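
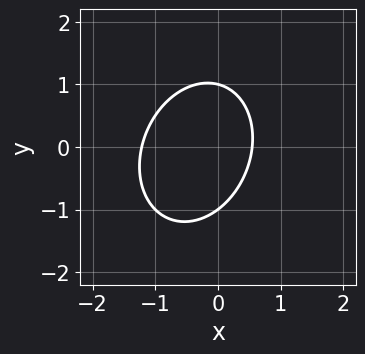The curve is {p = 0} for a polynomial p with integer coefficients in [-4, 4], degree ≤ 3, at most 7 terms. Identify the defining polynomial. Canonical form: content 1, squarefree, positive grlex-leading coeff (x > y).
3*x^2 - x*y + 2*y^2 + 2*x - 2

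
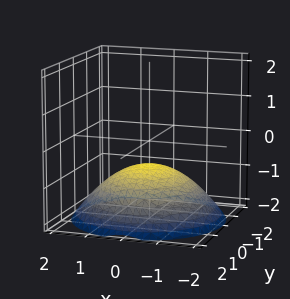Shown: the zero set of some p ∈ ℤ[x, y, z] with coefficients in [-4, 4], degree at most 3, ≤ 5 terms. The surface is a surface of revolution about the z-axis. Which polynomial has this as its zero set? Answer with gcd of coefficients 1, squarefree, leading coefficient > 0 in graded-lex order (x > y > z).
1. deg p = 2. The shape is more complex than any degree-1 surface.
2. Symmetries: every cross-section ⟂ z is a circle, so x, y appear only via x² + y².
3. Observable constraints: a circular section at z = -1 has radius exactly 1; it misses every integer gridline on the y-axis.
4. The integer polynomial consistent with all of this is the stated p.

x^2 + y^2 + 3*z + 2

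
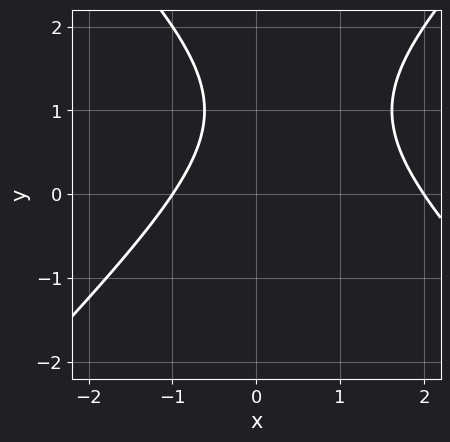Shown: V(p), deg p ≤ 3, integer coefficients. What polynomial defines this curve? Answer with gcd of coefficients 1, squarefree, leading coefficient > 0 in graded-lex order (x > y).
x^2 - y^2 - x + 2*y - 2

The degree is 2 — no degree-1 curve has this shape.
From the visible intercepts: among the integer gridlines, it crosses the x-axis at x ∈ {-1, 2}; it misses every integer gridline on the y-axis.
Matching integer coefficients to the picture gives p.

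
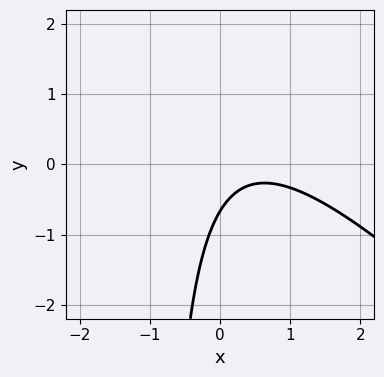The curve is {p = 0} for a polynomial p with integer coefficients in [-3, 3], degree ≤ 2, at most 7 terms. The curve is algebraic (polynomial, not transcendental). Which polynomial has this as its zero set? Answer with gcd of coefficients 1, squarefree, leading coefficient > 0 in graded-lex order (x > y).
First, degree: a generic line meets the curve in up to 2 points, so deg p = 2.
Next, from the visible intercepts: it misses every integer gridline on the x-axis.
Finally, assembling these constraints gives the stated polynomial.

3*x^2 + 3*x*y - 3*x + 3*y + 2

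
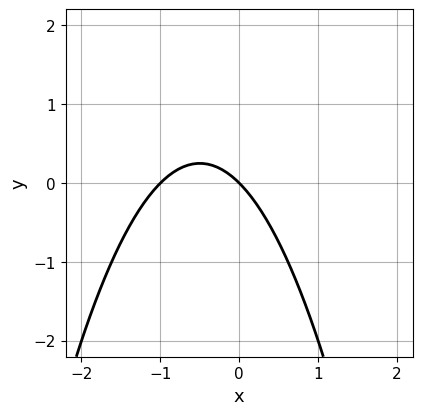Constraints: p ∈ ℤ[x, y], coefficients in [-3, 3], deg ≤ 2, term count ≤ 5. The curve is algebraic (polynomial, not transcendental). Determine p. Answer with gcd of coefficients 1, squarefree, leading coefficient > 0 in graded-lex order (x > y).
x^2 + x + y

The degree is 2 — no degree-1 curve has this shape.
From the axis intercepts and sections: among the integer gridlines, it crosses the x-axis at x ∈ {-1, 0}; it crosses the y-axis at the gridline y = 0.
These observations pin down the coefficients.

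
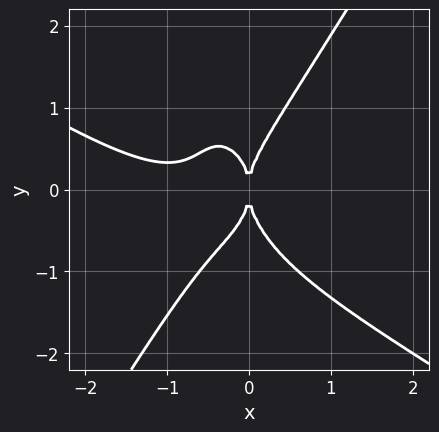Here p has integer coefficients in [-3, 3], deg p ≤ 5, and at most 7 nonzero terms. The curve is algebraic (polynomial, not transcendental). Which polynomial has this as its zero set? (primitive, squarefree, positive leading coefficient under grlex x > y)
2*x^4 + 3*x^3*y - y^4 + 3*x^3 + 2*x^2

(a) The degree is 4 — no degree-3 curve has this shape.
(b) Reading off the gridlines: it crosses the y-axis at the gridline y = 0; it meets the x-axis at x = 0 (among the integer gridlines).
(c) Assembling these constraints gives the stated polynomial.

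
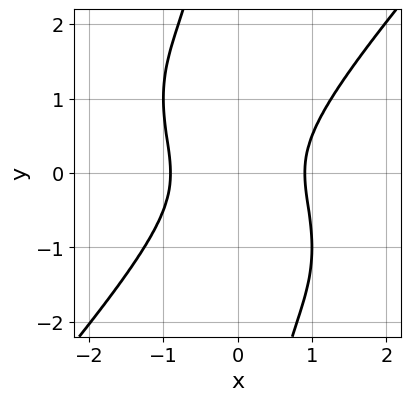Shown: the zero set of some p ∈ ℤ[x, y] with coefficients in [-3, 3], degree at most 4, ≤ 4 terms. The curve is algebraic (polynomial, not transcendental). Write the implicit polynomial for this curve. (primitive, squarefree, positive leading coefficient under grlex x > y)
The degree is 4 — the shape is more complex than any degree-3 curve.
Observable constraints: it misses every integer gridline on the y-axis.
Fitting integer coefficients to these (and the overall shape) gives p.

3*x^4 - 2*x*y^3 - 3*y^2 - 2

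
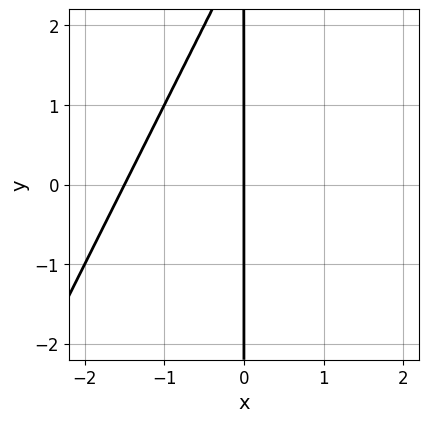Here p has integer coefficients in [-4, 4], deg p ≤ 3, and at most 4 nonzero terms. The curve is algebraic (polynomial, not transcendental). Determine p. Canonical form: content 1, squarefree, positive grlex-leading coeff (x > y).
2*x^2 - x*y + 3*x

1. The degree is 2 — a generic line meets the curve in up to 2 points.
2. Reading off the gridlines: one x-axis crossing is at x = 0; the visible y-axis segment lies entirely on the curve.
3. Assembling these constraints gives the stated polynomial.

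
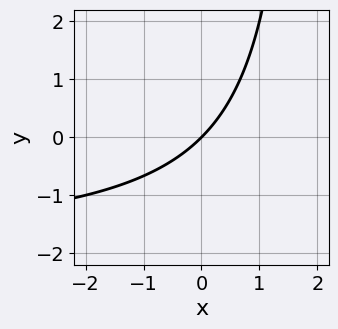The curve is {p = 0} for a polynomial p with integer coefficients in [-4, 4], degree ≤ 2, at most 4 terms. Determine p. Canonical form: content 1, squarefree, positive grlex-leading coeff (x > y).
x*y + 2*x - 2*y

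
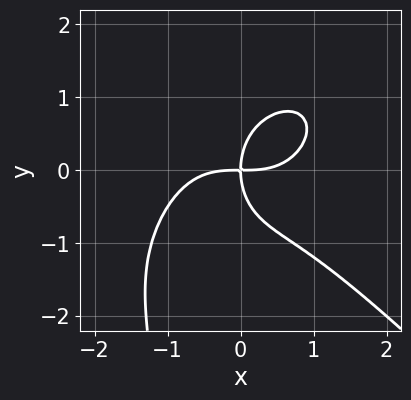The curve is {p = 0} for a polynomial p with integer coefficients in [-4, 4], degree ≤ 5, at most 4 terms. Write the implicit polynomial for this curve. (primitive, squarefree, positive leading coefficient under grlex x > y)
(a) deg p = 4. No degree-3 curve has this shape.
(b) From the axis intercepts and sections: one y-axis crossing is at y = 0; one x-axis crossing is at x = 0.
(c) The integer polynomial consistent with all of this is the stated p.

x^4 + x*y^3 + y^3 - 2*x*y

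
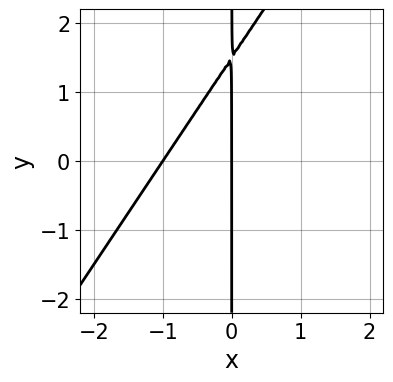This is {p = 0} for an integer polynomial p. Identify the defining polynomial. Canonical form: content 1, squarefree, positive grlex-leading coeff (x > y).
3*x^2 - 2*x*y + 3*x

Degree: no degree-1 curve has this shape, so deg p = 2.
From the axis intercepts and sections: the visible y-axis segment lies entirely on the curve; among the integer gridlines, it crosses the x-axis at x ∈ {-1, 0}.
Matching integer coefficients to the picture gives p.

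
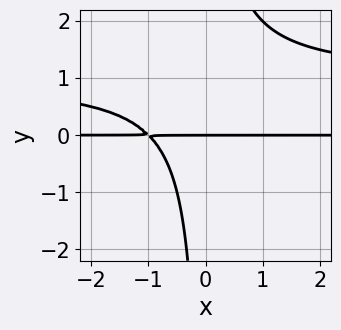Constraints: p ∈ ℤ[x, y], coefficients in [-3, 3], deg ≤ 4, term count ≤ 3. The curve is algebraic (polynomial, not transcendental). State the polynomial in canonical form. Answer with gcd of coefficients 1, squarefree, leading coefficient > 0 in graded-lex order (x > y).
First, deg p = 3.
Next, from the axis intercepts and sections: one y-axis crossing is at y = 0; every point of the x-axis in the box is on the curve.
Finally, together with the visible shape, these determine p as stated.

x*y^2 - x*y - y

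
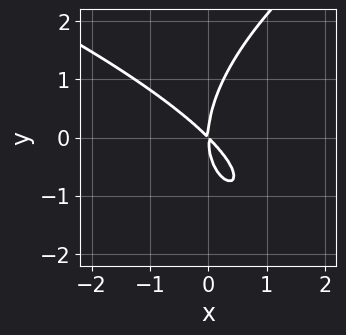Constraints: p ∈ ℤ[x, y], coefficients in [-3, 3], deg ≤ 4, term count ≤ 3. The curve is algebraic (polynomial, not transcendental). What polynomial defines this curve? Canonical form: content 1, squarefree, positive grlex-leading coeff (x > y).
y^3 - 3*x^2 - 3*x*y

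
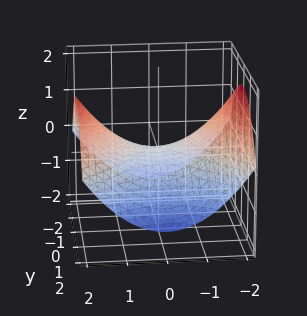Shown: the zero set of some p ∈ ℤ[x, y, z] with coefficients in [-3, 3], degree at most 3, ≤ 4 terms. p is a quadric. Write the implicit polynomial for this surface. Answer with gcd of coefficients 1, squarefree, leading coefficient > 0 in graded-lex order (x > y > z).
(a) deg p = 2. A saddle surface; a quadric.
(b) Symmetries: the y ↦ −y reflection is a symmetry, so y appears only in even powers; mirror symmetry x ↦ −x ⇒ only even powers of x.
(c) From the visible intercepts: it meets the x-axis at x = 0 (among the integer gridlines); one z-axis crossing is at z = 0; one y-axis crossing is at y = 0.
(d) Matching integer coefficients to the picture gives p.

x^2 - y^2 - 3*z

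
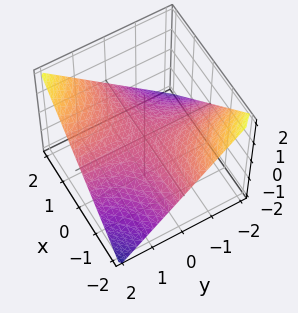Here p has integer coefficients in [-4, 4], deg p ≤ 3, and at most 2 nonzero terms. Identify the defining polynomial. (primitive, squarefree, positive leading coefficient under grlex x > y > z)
x*y - 2*z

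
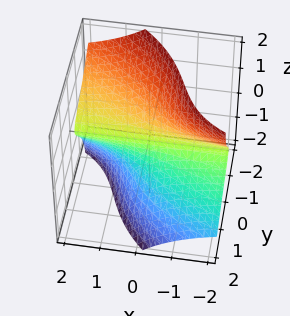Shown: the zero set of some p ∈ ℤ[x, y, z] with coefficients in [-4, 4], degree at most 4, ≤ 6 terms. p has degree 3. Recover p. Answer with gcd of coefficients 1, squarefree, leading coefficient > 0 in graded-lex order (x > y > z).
x*y*z - 2*x*z^2 - y^3 - z^3 - 2*y

1. Degree: the shape is more complex than any degree-2 surface, so deg p = 3.
2. Reading off the gridlines: it meets the y-axis at y = 0 (among the integer gridlines); it meets the z-axis at z = 0 (among the integer gridlines); every point of the x-axis in the box is on the surface.
3. These observations pin down the coefficients.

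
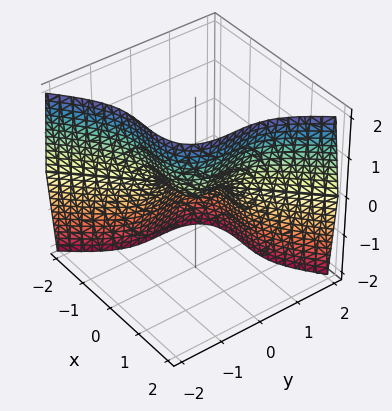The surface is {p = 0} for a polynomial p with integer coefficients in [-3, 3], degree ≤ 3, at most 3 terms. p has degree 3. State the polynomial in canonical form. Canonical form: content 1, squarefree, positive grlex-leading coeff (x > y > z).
1. deg p = 3. No degree-2 surface has this shape.
2. Against the integer gridlines: it meets the z-axis at z = 0 (among the integer gridlines); one x-axis crossing is at x = 0; one y-axis crossing is at y = 0.
3. Putting this together gives p.

x^3 - y^3 - z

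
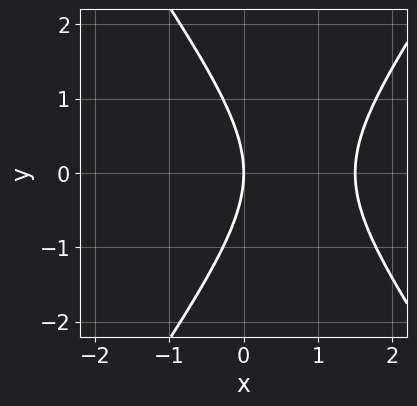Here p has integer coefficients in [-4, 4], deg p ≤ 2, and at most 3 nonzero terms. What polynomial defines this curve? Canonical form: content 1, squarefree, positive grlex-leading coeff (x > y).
First, degree: no degree-1 curve has this shape, so deg p = 2.
Next, symmetries: the y ↦ −y reflection is a symmetry, so y appears only in even powers.
Next, from the visible intercepts: it meets the x-axis at x = 0 (among the integer gridlines); it crosses the y-axis at the gridline y = 0.
Finally, putting this together gives p.

2*x^2 - y^2 - 3*x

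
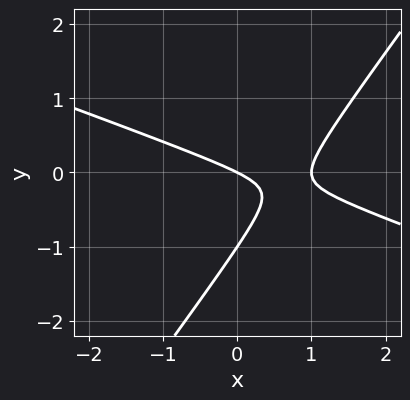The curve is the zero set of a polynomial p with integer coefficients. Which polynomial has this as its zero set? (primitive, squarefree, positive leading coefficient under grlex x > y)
First, the degree is 2 — no degree-1 curve has this shape.
Then, reading off the gridlines: among the integer gridlines, it crosses the x-axis at x ∈ {0, 1}; among the integer gridlines, it crosses the y-axis at y ∈ {-1, 0}.
Finally, fitting integer coefficients to these (and the overall shape) gives p.

x^2 + 2*x*y - 2*y^2 - x - 2*y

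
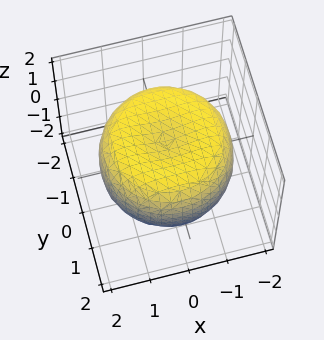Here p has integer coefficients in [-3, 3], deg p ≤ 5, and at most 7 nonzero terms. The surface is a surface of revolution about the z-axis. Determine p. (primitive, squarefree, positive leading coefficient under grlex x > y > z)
The degree is 4 — a generic line meets the surface in up to 4 points.
Symmetries: the z-axis is an axis of rotation, so x and y enter only as x² + y².
Against the integer gridlines: among the integer gridlines, it crosses the z-axis at z ∈ {-1, 1}; a circular section at z = 1 has radius between 1 and 2.
Solving for integer coefficients yields p as stated.

x^4 + 2*x^2*y^2 + y^4 - 2*x^2 - 2*y^2 + 2*z^2 - 2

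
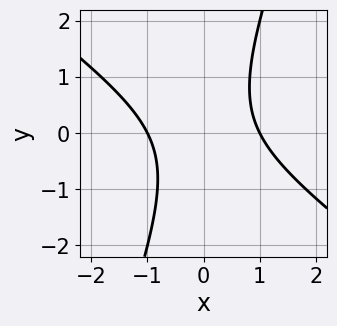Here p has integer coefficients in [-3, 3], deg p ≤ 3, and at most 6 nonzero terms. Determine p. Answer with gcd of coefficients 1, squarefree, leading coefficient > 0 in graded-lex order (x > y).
(a) deg p = 2.
(b) Checking where it meets the axes: it misses every integer gridline on the y-axis; the x-axis gridline crossings are at x ∈ {-1, 1}.
(c) Matching integer coefficients to the picture gives p.

2*x^2 + 2*x*y - y^2 - 2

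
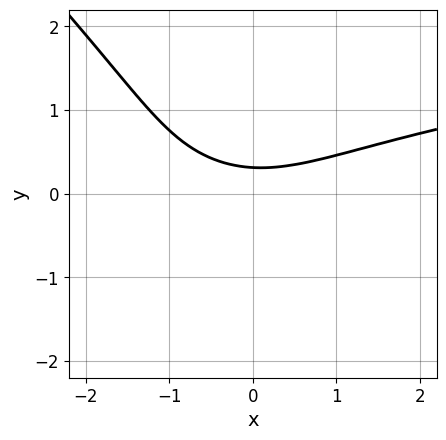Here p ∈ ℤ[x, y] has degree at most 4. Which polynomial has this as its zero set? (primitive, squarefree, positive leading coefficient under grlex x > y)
2*x*y^2 + 2*y^3 - x^2 + 3*y - 1

The degree is 3 — a generic line meets the curve in up to 3 points.
Checking where it meets the axes: the curve avoids every integer x-axis point in the box.
Matching integer coefficients to the picture gives p.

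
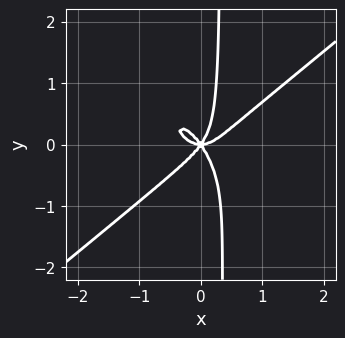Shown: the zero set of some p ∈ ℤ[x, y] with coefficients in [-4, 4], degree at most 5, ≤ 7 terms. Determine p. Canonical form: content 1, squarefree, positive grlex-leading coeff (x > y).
3*x^4 - 2*x^2*y^2 - 3*x*y^3 - 2*x^2*y + y^3

(a) Degree: a generic line meets the curve in up to 4 points, so deg p = 4.
(b) Checking where it meets the axes: one x-axis crossing is at x = 0; it meets the y-axis at y = 0 (among the integer gridlines).
(c) These observations pin down the coefficients.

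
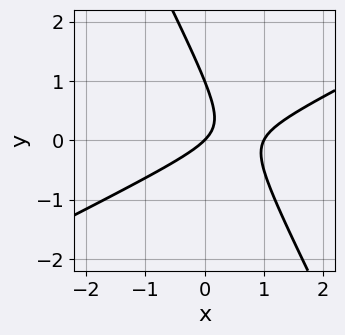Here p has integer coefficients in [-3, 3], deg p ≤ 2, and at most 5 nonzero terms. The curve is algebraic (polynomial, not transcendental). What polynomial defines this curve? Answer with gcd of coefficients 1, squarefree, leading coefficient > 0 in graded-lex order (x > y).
2*x^2 - 3*x*y - 2*y^2 - 2*x + 2*y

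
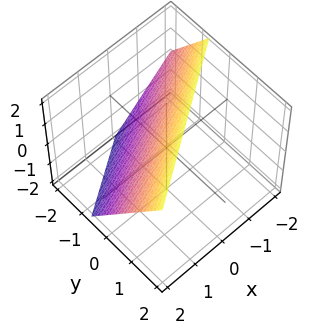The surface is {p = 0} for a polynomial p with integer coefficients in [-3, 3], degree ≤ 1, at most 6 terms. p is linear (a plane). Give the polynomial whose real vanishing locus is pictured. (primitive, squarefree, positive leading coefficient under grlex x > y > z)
2*x - 3*y + 2*z - 2

(a) Degree: every cross-section is a straight line — this is a plane, so deg p = 1.
(b) From the axis intercepts and sections: it crosses the x-axis at the gridline x = 1; it meets the z-axis at z = 1 (among the integer gridlines).
(c) These observations pin down the coefficients.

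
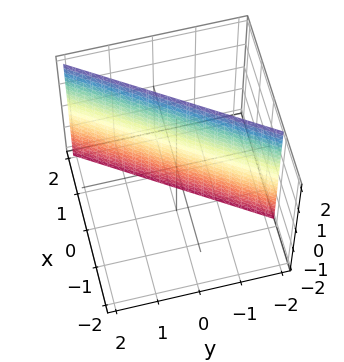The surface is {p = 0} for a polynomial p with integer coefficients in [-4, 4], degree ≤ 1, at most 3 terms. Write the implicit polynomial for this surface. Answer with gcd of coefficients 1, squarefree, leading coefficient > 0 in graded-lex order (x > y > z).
3*x - 2*y - 2

deg p = 1. Every cross-section is a straight line — this is a plane.
Reading off the gridlines: no z-intercept at any integer in the box; it crosses the y-axis at the gridline y = -1.
Putting this together gives p.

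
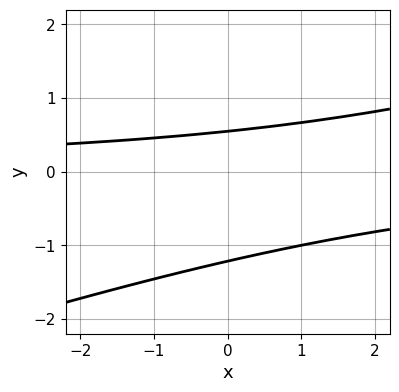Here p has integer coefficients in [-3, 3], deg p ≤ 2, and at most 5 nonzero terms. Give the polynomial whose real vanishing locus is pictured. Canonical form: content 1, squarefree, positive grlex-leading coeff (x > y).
x*y - 3*y^2 - 2*y + 2

First, degree: no degree-1 curve has this shape, so deg p = 2.
Next, from the axis intercepts and sections: no x-intercept at any integer in the box.
Finally, assembling these constraints gives the stated polynomial.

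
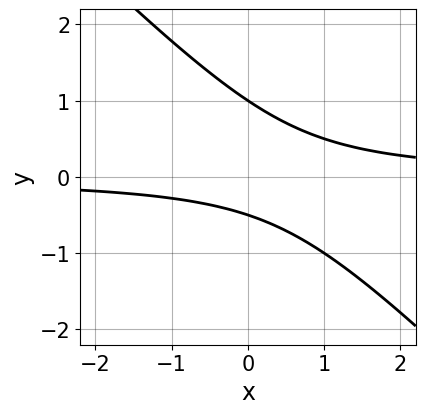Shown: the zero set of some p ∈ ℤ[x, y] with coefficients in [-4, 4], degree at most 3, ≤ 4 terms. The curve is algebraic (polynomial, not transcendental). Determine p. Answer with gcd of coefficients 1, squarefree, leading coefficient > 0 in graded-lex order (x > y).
1. The degree is 2 — no degree-1 curve has this shape.
2. From the axis intercepts and sections: the curve avoids every integer x-axis point in the box; one y-axis crossing is at y = 1.
3. These observations pin down the coefficients.

2*x*y + 2*y^2 - y - 1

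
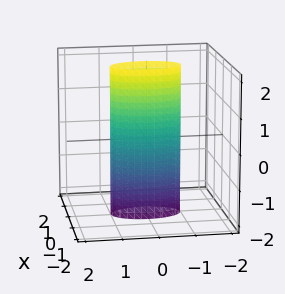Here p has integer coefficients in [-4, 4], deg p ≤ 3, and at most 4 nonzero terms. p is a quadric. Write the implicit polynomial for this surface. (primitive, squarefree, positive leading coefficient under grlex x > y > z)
3*x^2 + y^2 - 1

First, deg p = 2.
Next, symmetries: the y ↦ −y reflection is a symmetry, so y appears only in even powers; the x ↦ −x reflection is a symmetry, so x appears only in even powers; it's symmetric under z → −z, forcing even powers of z.
Next, from the axis intercepts and sections: among the integer gridlines, it crosses the y-axis at y ∈ {-1, 1}; the surface avoids every integer z-axis point in the box.
Finally, assembling these constraints gives the stated polynomial.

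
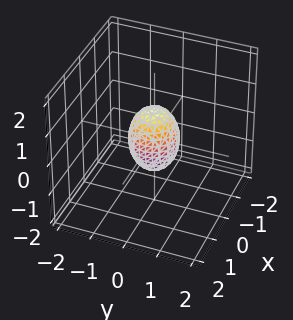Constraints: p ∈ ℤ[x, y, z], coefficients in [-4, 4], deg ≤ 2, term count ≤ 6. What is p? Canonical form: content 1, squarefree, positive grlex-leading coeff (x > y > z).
Degree: the shape is more complex than any degree-1 surface, so deg p = 2.
Symmetry: the z-axis is an axis of rotation, so x and y enter only as x² + y².
Checking where it meets the axes: a circular section at z = 0 has radius between 0 and 1; the z-axis gridline crossings are at z ∈ {-1, 1}.
Putting this together gives p.

2*x^2 + 2*y^2 + z^2 - 1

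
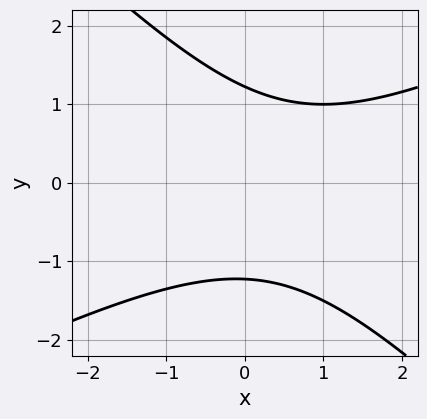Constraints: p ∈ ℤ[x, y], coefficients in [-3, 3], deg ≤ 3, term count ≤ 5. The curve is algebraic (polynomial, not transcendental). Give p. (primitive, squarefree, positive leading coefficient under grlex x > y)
x^2 - x*y - 2*y^2 - x + 3

First, deg p = 2. The shape is more complex than any degree-1 curve.
Next, reading off the gridlines: the curve avoids every integer x-axis point in the box.
Finally, the integer polynomial consistent with all of this is the stated p.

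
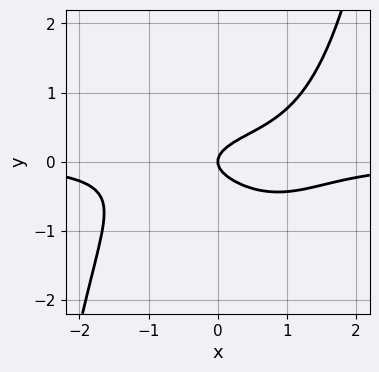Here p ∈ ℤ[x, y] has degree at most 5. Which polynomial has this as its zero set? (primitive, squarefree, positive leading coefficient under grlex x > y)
x^3*y - 3*y^2 + x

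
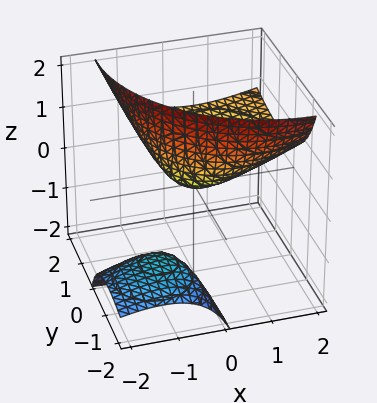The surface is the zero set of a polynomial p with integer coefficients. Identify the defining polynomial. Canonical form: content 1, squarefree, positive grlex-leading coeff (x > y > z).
x^2 - 2*x*z + y^2 - 2*y*z - 2*z

First, there are 2 components.
Then, deg p = 2.
Then, checking where it meets the axes: it crosses the z-axis at the gridline z = 0; it crosses the y-axis at the gridline y = 0; one x-axis crossing is at x = 0.
Finally, solving for integer coefficients yields p as stated.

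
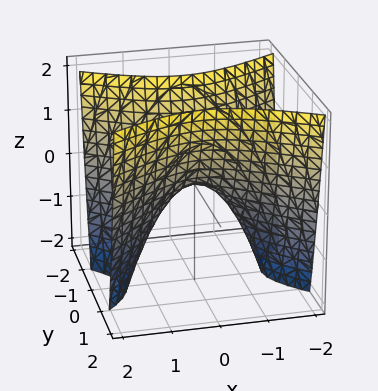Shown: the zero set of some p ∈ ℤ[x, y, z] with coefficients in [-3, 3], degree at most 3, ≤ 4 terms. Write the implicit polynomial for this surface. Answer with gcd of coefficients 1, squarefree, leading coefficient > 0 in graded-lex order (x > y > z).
(a) The degree is 2 — a saddle surface; a quadric.
(b) Symmetries: mirror symmetry x ↦ −x ⇒ only even powers of x; it's symmetric under y → −y, forcing even powers of y.
(c) From the visible intercepts: it meets the x-axis at x = 0 (among the integer gridlines); it crosses the z-axis at the gridline z = 0; it crosses the y-axis at the gridline y = 0.
(d) Together with the visible shape, these determine p as stated.

x^2 - 2*y^2 + z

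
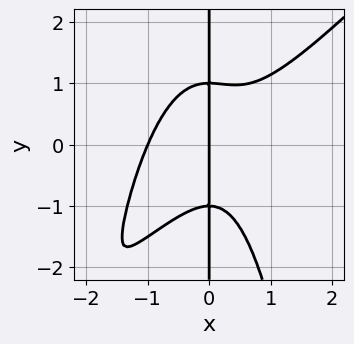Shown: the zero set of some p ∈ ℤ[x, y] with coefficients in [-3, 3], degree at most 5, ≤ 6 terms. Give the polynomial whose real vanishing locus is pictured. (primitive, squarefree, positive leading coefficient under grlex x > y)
3*x^4 - 3*x^3*y + x^3 - 2*x*y^2 + 2*x

1. Degree: a generic line meets the curve in up to 4 points, so deg p = 4.
2. Observable constraints: among the integer gridlines, it crosses the x-axis at x ∈ {-1, 0}; the visible y-axis segment lies entirely on the curve.
3. Matching integer coefficients to the picture gives p.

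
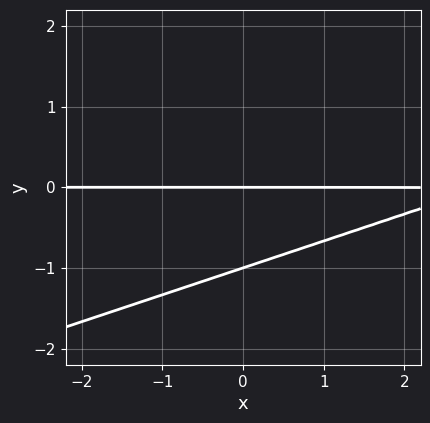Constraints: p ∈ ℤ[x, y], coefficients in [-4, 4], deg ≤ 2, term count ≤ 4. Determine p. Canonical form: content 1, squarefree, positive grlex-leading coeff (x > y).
First, the degree is 2 — no degree-1 curve has this shape.
Then, checking where it meets the axes: the y-axis gridline crossings are at y ∈ {-1, 0}; the visible x-axis segment lies entirely on the curve.
Finally, together with the visible shape, these determine p as stated.

x*y - 3*y^2 - 3*y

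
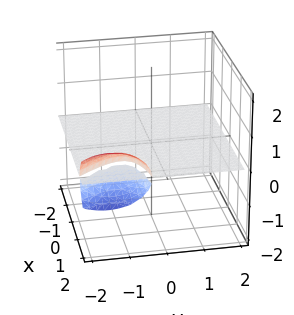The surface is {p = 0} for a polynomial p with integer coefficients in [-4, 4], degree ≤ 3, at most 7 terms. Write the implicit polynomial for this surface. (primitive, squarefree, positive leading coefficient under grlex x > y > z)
(a) There are 2 components. Treating them together as one polynomial.
(b) The degree is 3 — the shape is more complex than any degree-2 surface.
(c) From the axis intercepts and sections: every point of the x-axis in the box is on the surface; it crosses the z-axis at the gridline z = 0; every point of the y-axis in the box is on the surface.
(d) Fitting integer coefficients to these (and the overall shape) gives p.

x*y*z + y^2*z + 2*z^3 + y*z + z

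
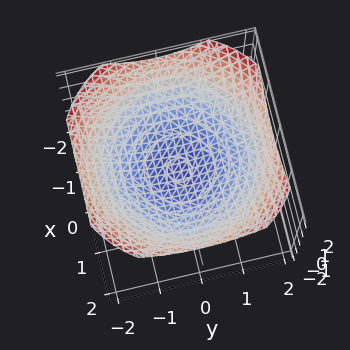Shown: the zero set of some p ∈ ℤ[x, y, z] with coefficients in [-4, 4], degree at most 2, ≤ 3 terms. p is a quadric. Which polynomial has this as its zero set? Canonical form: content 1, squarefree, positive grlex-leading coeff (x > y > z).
First, the degree is 2 — a single bowl opening along one axis; a quadric.
Next, by symmetry, the z-axis is an axis of rotation, so x and y enter only as x² + y².
Then, observable constraints: one z-axis crossing is at z = 0; it crosses the y-axis at the gridline y = 0; a circular section at z = 1 has radius between 1 and 2.
Finally, matching integer coefficients to the picture gives p.

x^2 + y^2 - 3*z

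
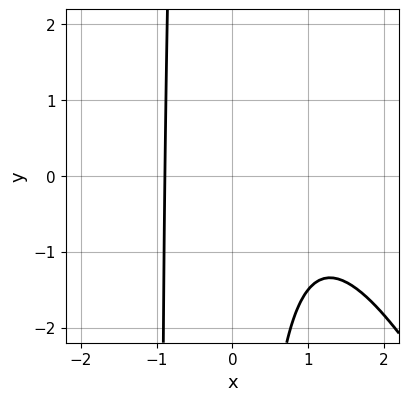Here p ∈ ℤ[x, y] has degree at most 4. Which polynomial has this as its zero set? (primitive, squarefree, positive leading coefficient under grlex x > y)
2*x^3 + x^2*y - 2*x^2 + x*y + 3

1. Degree: a generic line meets the curve in up to 3 points, so deg p = 3.
2. Reading off the gridlines: no y-intercept at any integer in the box.
3. Together with the visible shape, these determine p as stated.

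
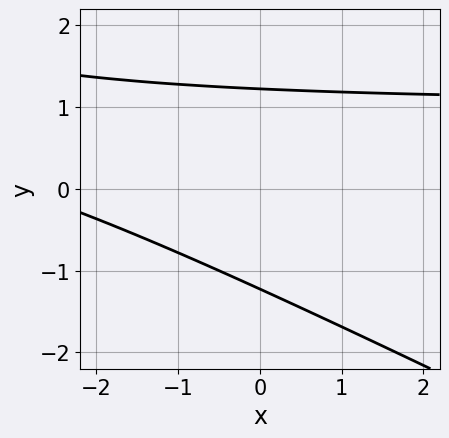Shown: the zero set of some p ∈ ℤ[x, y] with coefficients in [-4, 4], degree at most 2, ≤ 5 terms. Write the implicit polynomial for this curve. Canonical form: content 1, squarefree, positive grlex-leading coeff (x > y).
Degree: the shape is more complex than any degree-1 curve, so deg p = 2.
From the axis intercepts and sections: the curve avoids every integer x-axis point in the box.
Matching integer coefficients to the picture gives p.

x*y + 2*y^2 - x - 3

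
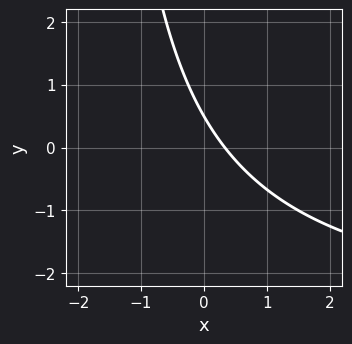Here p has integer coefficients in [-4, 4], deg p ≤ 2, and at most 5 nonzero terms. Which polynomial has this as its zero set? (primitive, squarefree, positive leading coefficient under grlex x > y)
First, degree: no degree-1 curve has this shape, so deg p = 2.
Finally, the integer polynomial consistent with all of this is the stated p.

x*y + 3*x + 2*y - 1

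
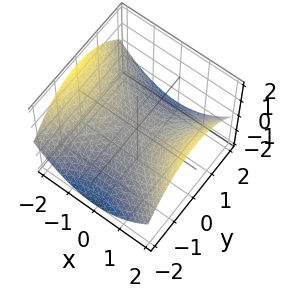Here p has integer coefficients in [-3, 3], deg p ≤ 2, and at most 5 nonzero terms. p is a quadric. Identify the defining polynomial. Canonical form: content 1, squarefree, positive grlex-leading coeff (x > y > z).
x^2 - y^2 - 3*z

First, degree: a hyperbolic paraboloid; a quadric, so deg p = 2.
Then, symmetries: it's symmetric under y → −y, forcing even powers of y; the x ↦ −x reflection is a symmetry, so x appears only in even powers.
Next, reading off the gridlines: one z-axis crossing is at z = 0; it meets the y-axis at y = 0 (among the integer gridlines).
Finally, the integer polynomial consistent with all of this is the stated p.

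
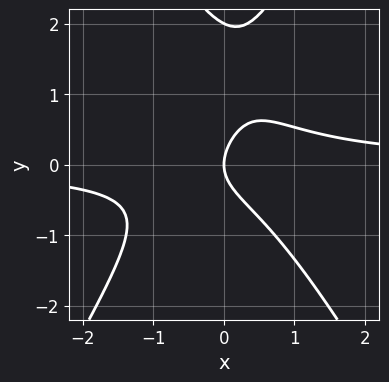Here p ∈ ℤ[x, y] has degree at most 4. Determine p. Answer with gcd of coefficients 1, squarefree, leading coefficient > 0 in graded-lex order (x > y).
3*x^2*y - y^3 + 2*y^2 - 2*x

The degree is 3 — the shape is more complex than any degree-2 curve.
Against the integer gridlines: among the integer gridlines, it crosses the y-axis at y ∈ {0, 2}; it crosses the x-axis at the gridline x = 0.
The integer polynomial consistent with all of this is the stated p.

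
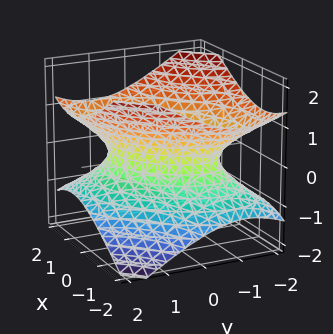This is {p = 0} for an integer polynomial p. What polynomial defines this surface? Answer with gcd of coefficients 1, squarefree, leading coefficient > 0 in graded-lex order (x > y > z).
x^2 - x*y + y^2 - 2*z^2 - 1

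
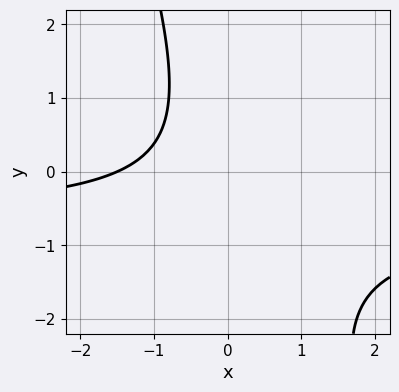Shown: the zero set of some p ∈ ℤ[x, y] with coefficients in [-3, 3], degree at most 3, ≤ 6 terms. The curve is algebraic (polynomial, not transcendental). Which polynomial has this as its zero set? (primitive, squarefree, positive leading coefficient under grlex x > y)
1. Degree: a generic line meets the curve in up to 2 points, so deg p = 2.
2. Checking where it meets the axes: it misses every integer gridline on the y-axis.
3. Together with the visible shape, these determine p as stated.

3*x*y + y^2 + 2*x + 3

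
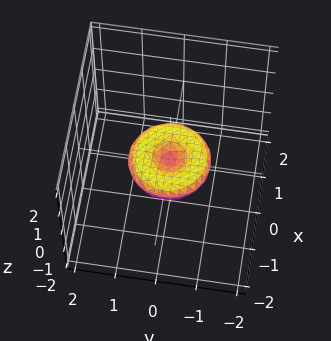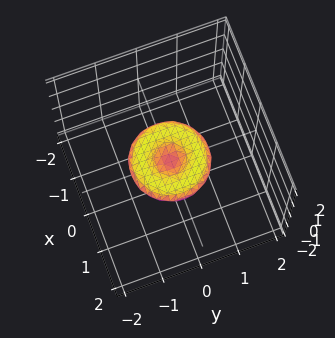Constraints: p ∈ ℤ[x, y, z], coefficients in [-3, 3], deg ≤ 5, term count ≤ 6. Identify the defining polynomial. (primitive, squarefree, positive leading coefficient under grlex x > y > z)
x^4 + 2*x^2*y^2 + y^4 - x^2 - y^2 + 3*z^2

The degree is 4 — the shape is more complex than any degree-3 surface.
Symmetries: the z-axis is an axis of rotation, so x and y enter only as x² + y².
From the axis intercepts and sections: it meets the z-axis at z = 0 (among the integer gridlines); the x-axis gridline crossings are at x ∈ {-1, 0, 1}.
Assembling these constraints gives the stated polynomial.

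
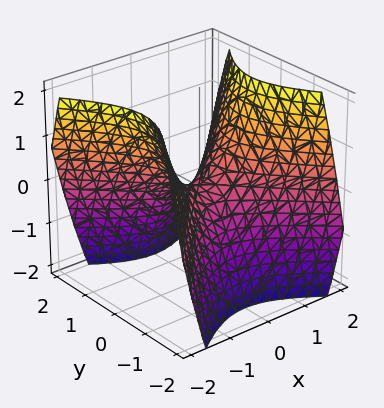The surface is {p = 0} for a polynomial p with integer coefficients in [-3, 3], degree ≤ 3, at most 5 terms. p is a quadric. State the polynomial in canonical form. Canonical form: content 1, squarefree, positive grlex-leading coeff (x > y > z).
deg p = 2.
Symmetries: mirror symmetry y ↦ −y ⇒ only even powers of y; the x ↦ −x reflection is a symmetry, so x appears only in even powers.
Against the integer gridlines: one y-axis crossing is at y = 0; one x-axis crossing is at x = 0.
Together with the visible shape, these determine p as stated.

x^2 - y^2 - z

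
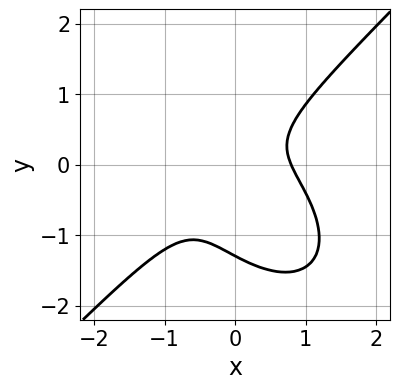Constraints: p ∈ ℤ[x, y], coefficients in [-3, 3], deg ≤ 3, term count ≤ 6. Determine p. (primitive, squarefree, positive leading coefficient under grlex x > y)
2*x^3 - 2*y^3 + 2*x*y - 2*y^2 - 1

1. The degree is 3 — a generic line meets the curve in up to 3 points.
2. Solving for integer coefficients yields p as stated.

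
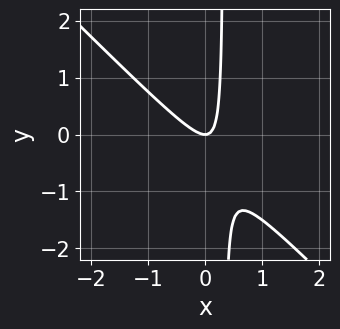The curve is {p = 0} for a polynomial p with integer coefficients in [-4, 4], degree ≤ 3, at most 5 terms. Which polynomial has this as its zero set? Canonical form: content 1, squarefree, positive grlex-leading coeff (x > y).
3*x^2 + 3*x*y - y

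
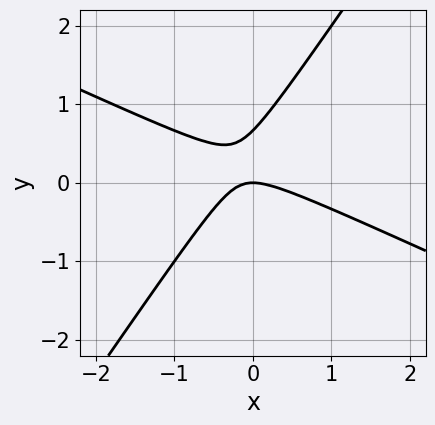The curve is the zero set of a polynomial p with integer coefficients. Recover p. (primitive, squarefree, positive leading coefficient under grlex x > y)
1. deg p = 2.
2. From the axis intercepts and sections: one y-axis crossing is at y = 0; it meets the x-axis at x = 0 (among the integer gridlines).
3. Fitting integer coefficients to these (and the overall shape) gives p.

2*x^2 + 3*x*y - 3*y^2 + 2*y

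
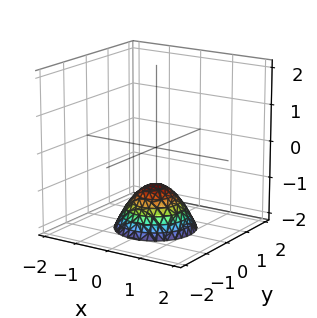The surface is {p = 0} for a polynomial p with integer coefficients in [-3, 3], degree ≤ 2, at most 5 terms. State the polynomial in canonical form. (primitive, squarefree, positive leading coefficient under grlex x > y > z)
x^2 + y^2 + z + 1

(a) deg p = 2. The shape is more complex than any degree-1 surface.
(b) Symmetry: the surface is invariant under rotation about z: p = q(x² + y², z).
(c) Observable constraints: a circular section at z = -2 has radius exactly 1; no y-intercept at any integer in the box; one z-axis crossing is at z = -1; the surface avoids every integer x-axis point in the box.
(d) The integer polynomial consistent with all of this is the stated p.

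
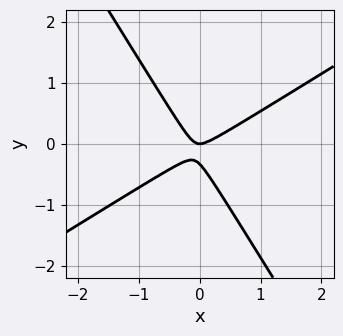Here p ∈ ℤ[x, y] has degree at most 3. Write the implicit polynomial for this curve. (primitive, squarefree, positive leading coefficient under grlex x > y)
3*x^2 - 3*x*y - 3*y^2 - y

First, the degree is 2 — a generic line meets the curve in up to 2 points.
Next, reading off the gridlines: it crosses the x-axis at the gridline x = 0; it meets the y-axis at y = 0 (among the integer gridlines).
Finally, together with the visible shape, these determine p as stated.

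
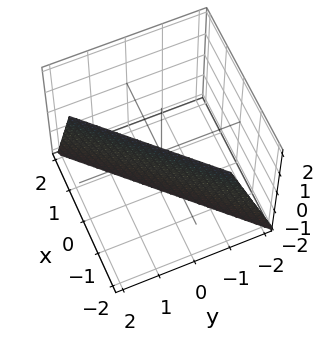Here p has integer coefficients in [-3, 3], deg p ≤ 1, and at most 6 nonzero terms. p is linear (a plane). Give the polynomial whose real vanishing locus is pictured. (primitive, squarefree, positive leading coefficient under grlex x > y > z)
(a) Degree: the surface is flat (a plane), so deg p = 1.
(b) Checking where it meets the axes: it crosses the z-axis at the gridline z = -2.
(c) Fitting integer coefficients to these (and the overall shape) gives p.

3*x - 3*y + z + 2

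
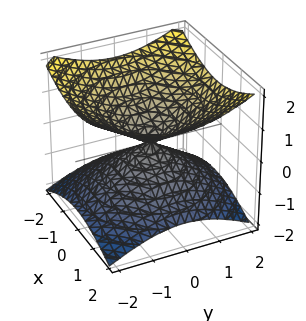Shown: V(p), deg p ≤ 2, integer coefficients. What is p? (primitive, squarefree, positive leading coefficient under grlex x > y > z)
x^2 + y^2 - 2*z^2

(a) Degree: two nappes meeting at a single point; a quadric, so deg p = 2.
(b) Symmetries: it's symmetric under z → −z, forcing even powers of z; the z-axis is an axis of rotation, so x and y enter only as x² + y².
(c) From the visible intercepts: it crosses the z-axis at the gridline z = 0; a circular section at z = -1 has radius between 1 and 2.
(d) Solving for integer coefficients yields p as stated.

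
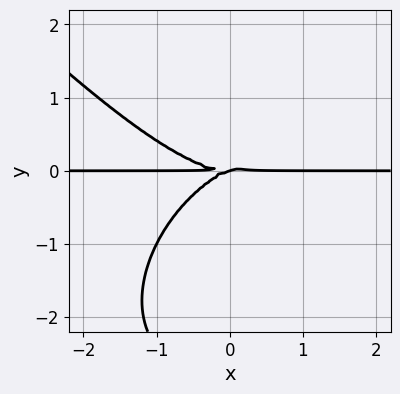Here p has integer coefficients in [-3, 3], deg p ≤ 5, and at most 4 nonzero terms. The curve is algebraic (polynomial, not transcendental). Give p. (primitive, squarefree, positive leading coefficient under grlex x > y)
x^3*y + y^4 - x*y^2 + 3*y^3

1. Degree: a generic line meets the curve in up to 4 points, so deg p = 4.
2. Against the integer gridlines: it crosses the y-axis at the gridline y = 0; the visible x-axis segment lies entirely on the curve.
3. The integer polynomial consistent with all of this is the stated p.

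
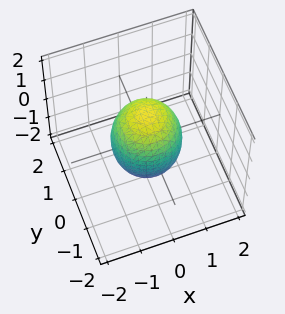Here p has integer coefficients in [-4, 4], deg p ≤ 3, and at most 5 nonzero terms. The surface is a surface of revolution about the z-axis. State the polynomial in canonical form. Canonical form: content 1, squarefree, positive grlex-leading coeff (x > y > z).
(a) deg p = 2.
(b) Symmetry: every cross-section ⟂ z is a circle, so x, y appear only via x² + y².
(c) Reading off the gridlines: among the integer gridlines, it crosses the x-axis at x ∈ {-1, 1}; a circular section at z = 0 has radius exactly 1; the y-axis gridline crossings are at y ∈ {-1, 1}.
(d) Matching integer coefficients to the picture gives p.

2*x^2 + 2*y^2 + z^2 - 2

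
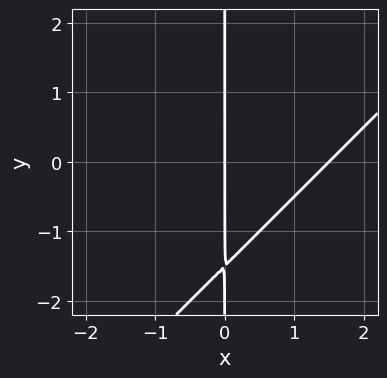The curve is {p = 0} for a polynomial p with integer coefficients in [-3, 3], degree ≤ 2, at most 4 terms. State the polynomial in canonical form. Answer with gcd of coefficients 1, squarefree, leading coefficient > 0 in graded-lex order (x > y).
Degree: the shape is more complex than any degree-1 curve, so deg p = 2.
From the axis intercepts and sections: the visible y-axis segment lies entirely on the curve; it meets the x-axis at x = 0 (among the integer gridlines).
These observations pin down the coefficients.

2*x^2 - 2*x*y - 3*x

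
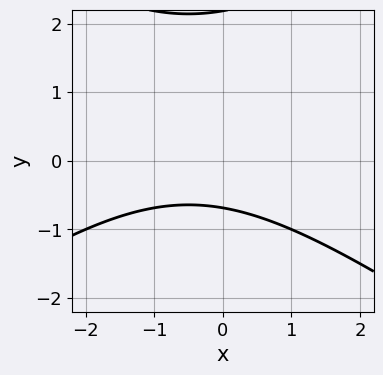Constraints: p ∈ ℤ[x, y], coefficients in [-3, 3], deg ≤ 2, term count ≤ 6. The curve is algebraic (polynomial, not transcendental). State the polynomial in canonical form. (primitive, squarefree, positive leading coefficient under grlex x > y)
The degree is 2 — the shape is more complex than any degree-1 curve.
Checking where it meets the axes: the curve avoids every integer x-axis point in the box.
These observations pin down the coefficients.

x^2 - 2*y^2 + x + 3*y + 3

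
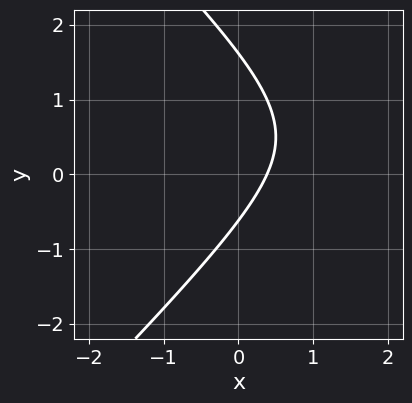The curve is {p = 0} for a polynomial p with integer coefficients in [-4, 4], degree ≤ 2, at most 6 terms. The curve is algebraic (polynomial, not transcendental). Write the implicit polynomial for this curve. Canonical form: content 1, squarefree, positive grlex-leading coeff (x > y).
First, degree: a generic line meets the curve in up to 2 points, so deg p = 2.
Finally, the integer polynomial consistent with all of this is the stated p.

x^2 - y^2 - 3*x + y + 1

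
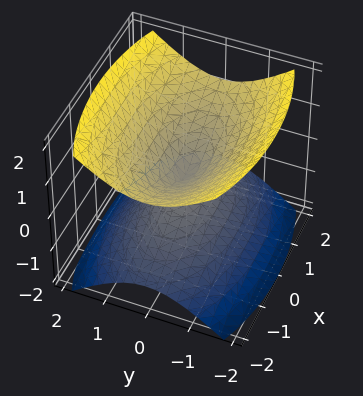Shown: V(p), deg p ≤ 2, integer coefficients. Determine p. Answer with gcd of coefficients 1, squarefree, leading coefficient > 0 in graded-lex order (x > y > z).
x^2 + 3*y^2 - 3*z^2

(a) There are 2 components.
(b) Degree: two nappes meeting at a single point; a quadric, so deg p = 2.
(c) Symmetries: it's symmetric under z → −z, forcing even powers of z; the y ↦ −y reflection is a symmetry, so y appears only in even powers; the x ↦ −x reflection is a symmetry, so x appears only in even powers.
(d) Reading off the gridlines: it crosses the x-axis at the gridline x = 0; one y-axis crossing is at y = 0; it meets the z-axis at z = 0 (among the integer gridlines).
(e) Matching integer coefficients to the picture gives p.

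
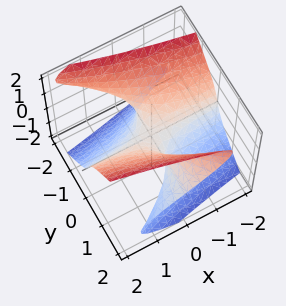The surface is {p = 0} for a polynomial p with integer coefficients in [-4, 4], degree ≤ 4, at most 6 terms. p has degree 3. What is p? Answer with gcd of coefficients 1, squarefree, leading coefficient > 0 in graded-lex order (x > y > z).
3*y^2*z - 2*z^3 + 3*x*y - 2*z

The degree is 3 — the shape is more complex than any degree-2 surface.
From the axis intercepts and sections: the visible y-axis segment lies entirely on the surface; every point of the x-axis in the box is on the surface; one z-axis crossing is at z = 0.
Solving for integer coefficients yields p as stated.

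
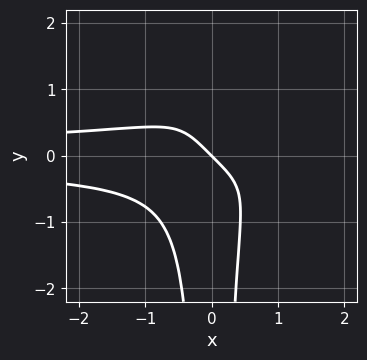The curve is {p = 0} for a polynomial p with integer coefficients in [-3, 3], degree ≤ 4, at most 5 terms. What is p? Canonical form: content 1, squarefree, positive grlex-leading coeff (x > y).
deg p = 4.
Observable constraints: one x-axis crossing is at x = 0; it crosses the y-axis at the gridline y = 0.
Solving for integer coefficients yields p as stated.

3*x^2*y^2 + x + y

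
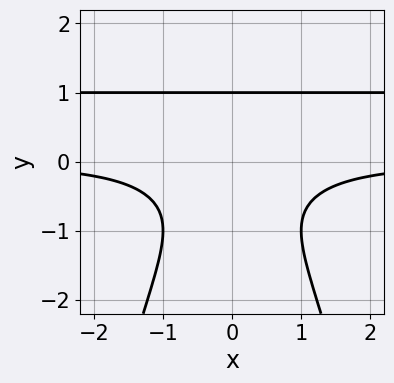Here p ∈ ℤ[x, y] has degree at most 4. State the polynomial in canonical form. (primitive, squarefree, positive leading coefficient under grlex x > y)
x^2*y^2 - x^2*y + y^3 - 1

(a) deg p = 4. A generic line meets the curve in up to 4 points.
(b) Symmetries: mirror symmetry x ↦ −x ⇒ only even powers of x.
(c) Reading off the gridlines: the curve avoids every integer x-axis point in the box; it meets the y-axis at y = 1 (among the integer gridlines).
(d) Fitting integer coefficients to these (and the overall shape) gives p.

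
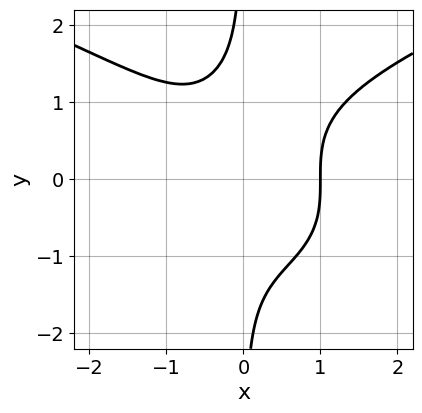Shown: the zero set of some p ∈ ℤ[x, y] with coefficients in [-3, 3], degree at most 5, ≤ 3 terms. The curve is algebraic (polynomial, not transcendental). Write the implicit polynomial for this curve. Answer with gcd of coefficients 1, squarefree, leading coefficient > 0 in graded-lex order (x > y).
Degree: the shape is more complex than any degree-3 curve, so deg p = 4.
Against the integer gridlines: it meets the x-axis at x = 1 (among the integer gridlines); the curve avoids every integer y-axis point in the box.
Assembling these constraints gives the stated polynomial.

x*y^3 - x^3 + 1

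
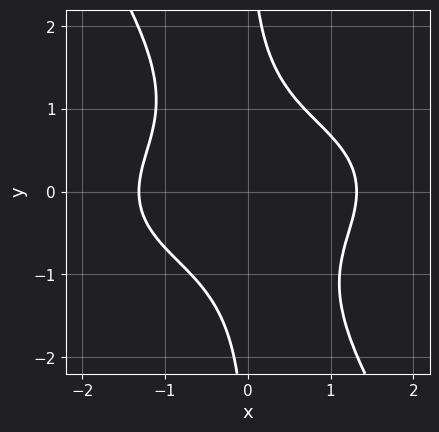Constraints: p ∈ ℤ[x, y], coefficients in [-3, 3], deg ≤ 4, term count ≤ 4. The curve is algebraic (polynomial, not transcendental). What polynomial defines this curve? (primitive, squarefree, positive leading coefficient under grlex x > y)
(a) Degree: a generic line meets the curve in up to 4 points, so deg p = 4.
(b) From the visible intercepts: no y-intercept at any integer in the box.
(c) Putting this together gives p.

x^4 + 3*x^2*y^2 + 2*x*y^3 - 3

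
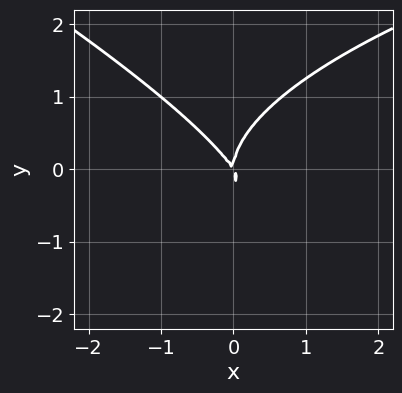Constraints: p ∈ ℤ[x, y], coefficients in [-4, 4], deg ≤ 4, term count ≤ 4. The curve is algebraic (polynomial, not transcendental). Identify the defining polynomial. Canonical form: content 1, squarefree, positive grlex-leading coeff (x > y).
x*y^2 + 2*y^3 - 3*x^2 - 2*x*y

Degree: a generic line meets the curve in up to 3 points, so deg p = 3.
Checking where it meets the axes: it meets the y-axis at y = 0 (among the integer gridlines); one x-axis crossing is at x = 0.
Together with the visible shape, these determine p as stated.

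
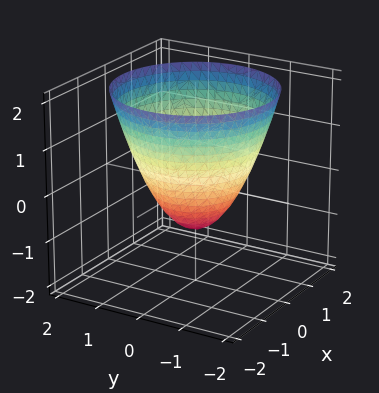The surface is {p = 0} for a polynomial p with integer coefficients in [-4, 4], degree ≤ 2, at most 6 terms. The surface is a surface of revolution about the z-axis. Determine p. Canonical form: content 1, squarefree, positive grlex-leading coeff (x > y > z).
Degree: a generic line meets the surface in up to 2 points, so deg p = 2.
Symmetry: the z-axis is an axis of rotation, so x and y enter only as x² + y².
From the axis intercepts and sections: a circular section at z = 0 has radius exactly 1; among the integer gridlines, it crosses the x-axis at x ∈ {-1, 1}; one z-axis crossing is at z = -1.
Matching integer coefficients to the picture gives p. Check: (0, 1, 0) on the y-axis lies on the surface, and p(0, 1, 0) = 0. ✓

x^2 + y^2 - z - 1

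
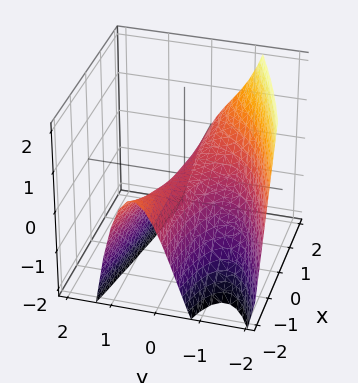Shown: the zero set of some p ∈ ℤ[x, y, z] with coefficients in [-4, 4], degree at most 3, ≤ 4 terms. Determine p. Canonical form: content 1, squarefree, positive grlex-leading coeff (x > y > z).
First, degree: the shape is more complex than any degree-2 surface, so deg p = 3.
Next, checking where it meets the axes: the visible x-axis segment lies entirely on the surface; one y-axis crossing is at y = 0; it crosses the z-axis at the gridline z = 0.
Finally, solving for integer coefficients yields p as stated.

2*y^3 + 2*x*y + 3*y^2 + 2*z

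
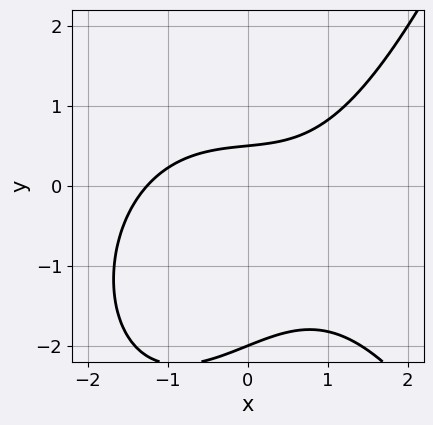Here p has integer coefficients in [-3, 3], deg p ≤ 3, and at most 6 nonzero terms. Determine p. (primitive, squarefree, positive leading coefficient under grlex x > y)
(a) deg p = 3. No degree-2 curve has this shape.
(b) Reading off the gridlines: one y-axis crossing is at y = -2.
(c) Matching integer coefficients to the picture gives p.

x^3 + x*y - 2*y^2 - 3*y + 2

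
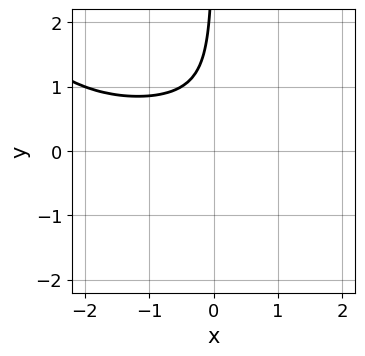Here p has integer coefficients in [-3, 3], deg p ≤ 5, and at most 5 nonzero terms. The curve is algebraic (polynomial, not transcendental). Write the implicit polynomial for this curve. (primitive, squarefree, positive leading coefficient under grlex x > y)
2*x^2*y^2 + 2*x*y^3 + 3*x*y^2 + 2

(a) deg p = 4.
(b) From the axis intercepts and sections: the curve avoids every integer x-axis point in the box; it misses every integer gridline on the y-axis.
(c) Putting this together gives p.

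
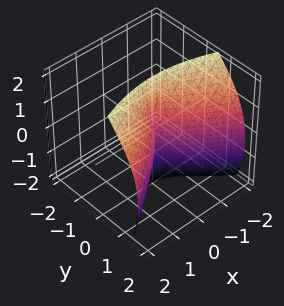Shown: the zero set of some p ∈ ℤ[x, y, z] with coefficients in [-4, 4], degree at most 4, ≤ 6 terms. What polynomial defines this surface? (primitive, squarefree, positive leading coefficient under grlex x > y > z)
x^2*z + 3*y^3 + 2*y*z^2 - 3*x^2

First, degree: no degree-2 surface has this shape, so deg p = 3.
Then, from the visible intercepts: it crosses the y-axis at the gridline y = 0; it meets the x-axis at x = 0 (among the integer gridlines); the visible z-axis segment lies entirely on the surface.
Finally, matching integer coefficients to the picture gives p.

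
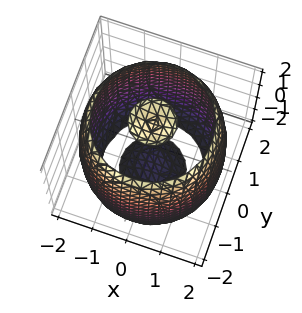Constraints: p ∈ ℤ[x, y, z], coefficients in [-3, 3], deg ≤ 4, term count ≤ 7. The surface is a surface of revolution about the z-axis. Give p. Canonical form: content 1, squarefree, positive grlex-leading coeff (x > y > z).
First, the picture has 3 separate pieces.
Next, deg p = 4.
Next, by symmetry, the surface is invariant under rotation about z: p = q(x² + y², z).
Then, checking where it meets the axes: a circular section at z = -2 has radius between 0 and 1.
Finally, these observations pin down the coefficients.

x^4 + 2*x^2*y^2 + y^4 - 3*x^2 - 3*y^2 + z^2 - 3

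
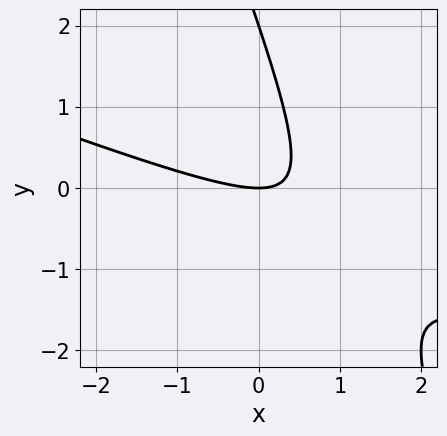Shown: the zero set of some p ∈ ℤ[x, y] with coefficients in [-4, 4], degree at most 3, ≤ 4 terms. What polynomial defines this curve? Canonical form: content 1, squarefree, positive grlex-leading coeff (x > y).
1. deg p = 2. The shape is more complex than any degree-1 curve.
2. Checking where it meets the axes: it meets the x-axis at x = 0 (among the integer gridlines); the y-axis gridline crossings are at y ∈ {0, 2}.
3. Together with the visible shape, these determine p as stated.

x^2 + 3*x*y + y^2 - 2*y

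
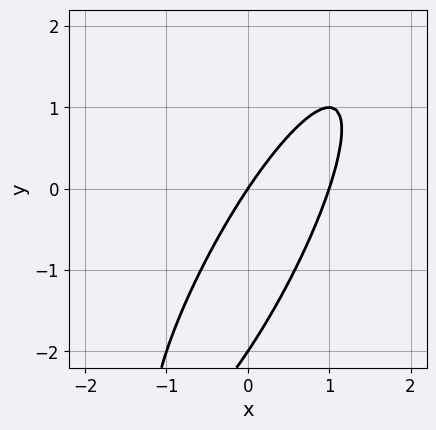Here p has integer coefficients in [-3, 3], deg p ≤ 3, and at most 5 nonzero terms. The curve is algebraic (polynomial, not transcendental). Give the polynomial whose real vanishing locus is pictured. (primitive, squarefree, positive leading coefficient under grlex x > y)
The degree is 2 — a generic line meets the curve in up to 2 points.
Observable constraints: among the integer gridlines, it crosses the y-axis at y ∈ {-2, 0}; the x-axis gridline crossings are at x ∈ {0, 1}.
Assembling these constraints gives the stated polynomial.

3*x^2 - 3*x*y + y^2 - 3*x + 2*y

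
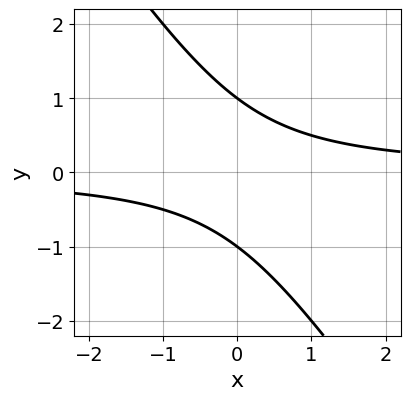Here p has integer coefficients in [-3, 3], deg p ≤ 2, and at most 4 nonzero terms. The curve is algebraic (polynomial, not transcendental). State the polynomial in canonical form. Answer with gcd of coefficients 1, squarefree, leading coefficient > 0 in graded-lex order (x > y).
3*x*y + 2*y^2 - 2

1. The degree is 2 — the shape is more complex than any degree-1 curve.
2. From the visible intercepts: among the integer gridlines, it crosses the y-axis at y ∈ {-1, 1}; the curve avoids every integer x-axis point in the box.
3. Fitting integer coefficients to these (and the overall shape) gives p.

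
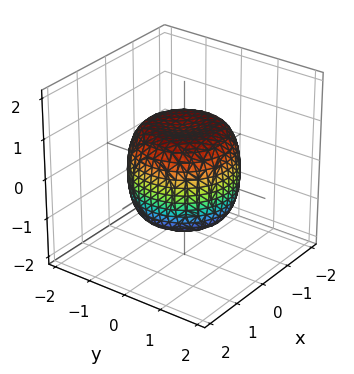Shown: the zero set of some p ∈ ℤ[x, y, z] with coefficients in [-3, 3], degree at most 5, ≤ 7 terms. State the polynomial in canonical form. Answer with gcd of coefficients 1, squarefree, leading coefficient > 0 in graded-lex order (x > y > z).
x^4 + 2*x^2*y^2 + y^4 - x^2 - y^2 + z^2 - 1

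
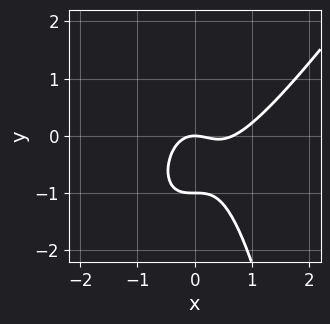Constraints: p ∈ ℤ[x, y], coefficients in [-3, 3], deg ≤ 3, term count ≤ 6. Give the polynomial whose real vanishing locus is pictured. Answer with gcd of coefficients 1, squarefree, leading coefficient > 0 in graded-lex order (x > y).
1. Degree: a generic line meets the curve in up to 3 points, so deg p = 3.
2. From the axis intercepts and sections: among the integer gridlines, it crosses the y-axis at y ∈ {-1, 0}; it meets the x-axis at x = 0 (among the integer gridlines).
3. Together with the visible shape, these determine p as stated.

3*x^3 - 2*x^2*y - 2*x^2 - 2*y^2 - 2*y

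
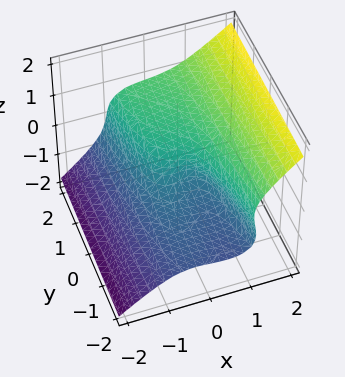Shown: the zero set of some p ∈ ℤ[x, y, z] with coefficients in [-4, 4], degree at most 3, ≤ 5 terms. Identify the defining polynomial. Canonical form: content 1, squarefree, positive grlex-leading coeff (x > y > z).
2*x^3 - 3*z^3 + x*z + y

First, the degree is 3 — a generic line meets the surface in up to 3 points.
Then, from the axis intercepts and sections: it crosses the z-axis at the gridline z = 0; it meets the y-axis at y = 0 (among the integer gridlines); one x-axis crossing is at x = 0.
Finally, solving for integer coefficients yields p as stated.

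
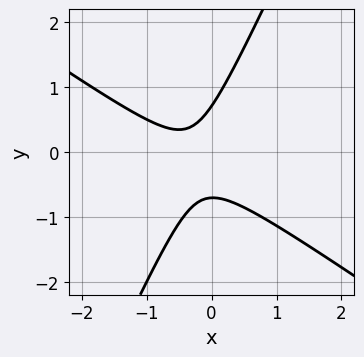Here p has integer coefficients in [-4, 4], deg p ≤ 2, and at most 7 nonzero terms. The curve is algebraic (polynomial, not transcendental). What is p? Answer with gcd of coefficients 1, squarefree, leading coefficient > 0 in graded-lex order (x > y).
(a) The degree is 2 — no degree-1 curve has this shape.
(b) From the axis intercepts and sections: no x-intercept at any integer in the box.
(c) The integer polynomial consistent with all of this is the stated p.

3*x^2 + 3*x*y - 2*y^2 + 2*x + 1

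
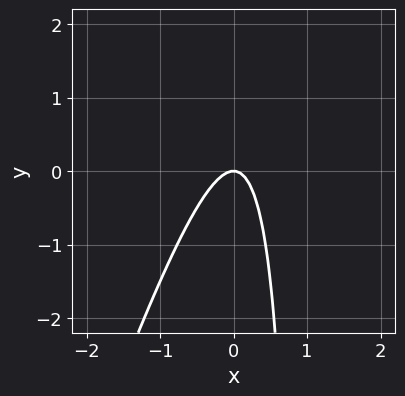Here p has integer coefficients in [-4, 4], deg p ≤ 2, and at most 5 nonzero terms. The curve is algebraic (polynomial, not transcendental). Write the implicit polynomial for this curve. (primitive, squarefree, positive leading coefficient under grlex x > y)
3*x^2 - x*y + y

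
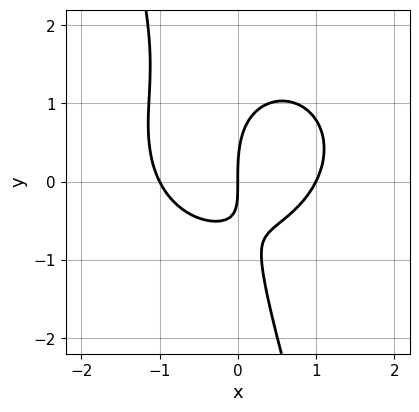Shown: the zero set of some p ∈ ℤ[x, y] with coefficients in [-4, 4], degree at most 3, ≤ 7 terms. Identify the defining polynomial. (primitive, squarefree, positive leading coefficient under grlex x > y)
3*x^3 + 3*x*y^2 + y^3 - 3*x*y - 3*x

1. Degree: the shape is more complex than any degree-2 curve, so deg p = 3.
2. Checking where it meets the axes: it meets the y-axis at y = 0 (among the integer gridlines); among the integer gridlines, it crosses the x-axis at x ∈ {-1, 0, 1}.
3. Solving for integer coefficients yields p as stated.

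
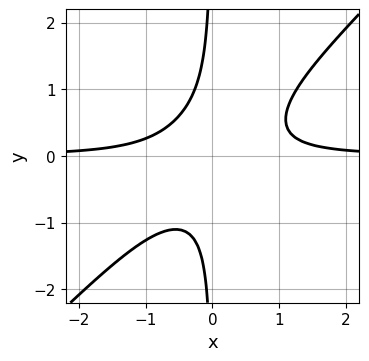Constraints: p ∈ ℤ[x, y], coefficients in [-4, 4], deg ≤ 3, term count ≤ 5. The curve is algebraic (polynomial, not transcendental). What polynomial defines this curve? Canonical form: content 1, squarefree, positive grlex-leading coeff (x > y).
First, deg p = 3.
Then, observable constraints: no x-intercept at any integer in the box; the curve avoids every integer y-axis point in the box.
Finally, matching integer coefficients to the picture gives p.

3*x^2*y - 3*x*y^2 - 1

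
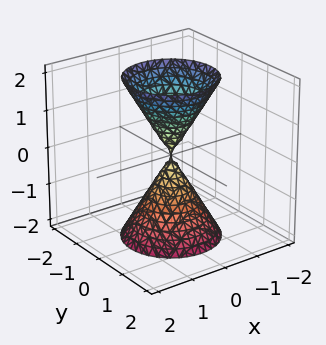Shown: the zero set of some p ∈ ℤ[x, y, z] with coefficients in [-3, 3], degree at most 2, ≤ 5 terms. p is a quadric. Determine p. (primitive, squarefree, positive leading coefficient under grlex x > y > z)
First, I count 2 distinct pieces. They look like related sheets of one shape, so recover p as a whole.
Next, the degree is 2 — a double cone through the origin; a quadric.
Next, symmetries: the z ↦ −z reflection is a symmetry, so z appears only in even powers; rotational symmetry about the z-axis ⇒ p depends on x, y only through x² + y².
Next, checking where it meets the axes: one y-axis crossing is at y = 0; it meets the x-axis at x = 0 (among the integer gridlines).
Finally, matching integer coefficients to the picture gives p.

3*x^2 + 3*y^2 - z^2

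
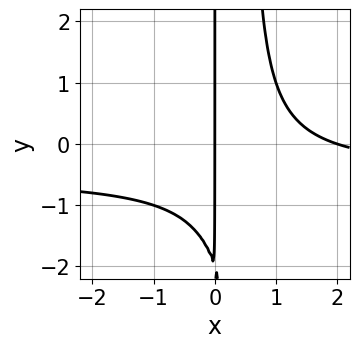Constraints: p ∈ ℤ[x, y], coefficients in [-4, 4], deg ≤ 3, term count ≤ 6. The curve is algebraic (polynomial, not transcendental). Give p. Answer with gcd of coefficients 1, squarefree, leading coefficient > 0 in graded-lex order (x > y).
1. Degree: a generic line meets the curve in up to 3 points, so deg p = 3.
2. Against the integer gridlines: the x-axis gridline crossings are at x ∈ {0, 2}; every point of the y-axis in the box is on the curve.
3. Assembling these constraints gives the stated polynomial.

2*x^2*y + x^2 - x*y - 2*x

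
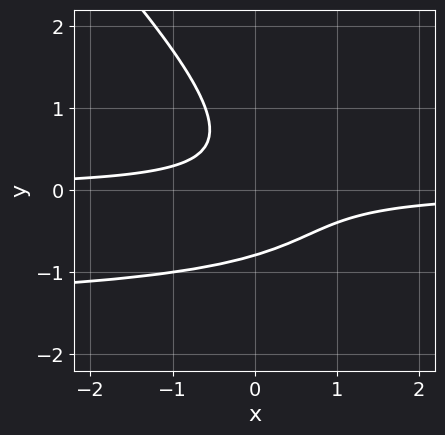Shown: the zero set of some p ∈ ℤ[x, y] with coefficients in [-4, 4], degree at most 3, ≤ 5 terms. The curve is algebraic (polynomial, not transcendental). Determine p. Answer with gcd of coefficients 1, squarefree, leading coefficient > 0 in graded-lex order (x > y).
1. The degree is 3 — the shape is more complex than any degree-2 curve.
2. Reading off the gridlines: the curve avoids every integer x-axis point in the box.
3. The integer polynomial consistent with all of this is the stated p.

2*x*y^2 + 2*y^3 + 3*x*y + 1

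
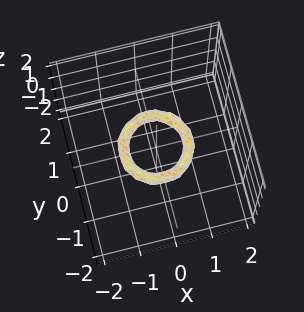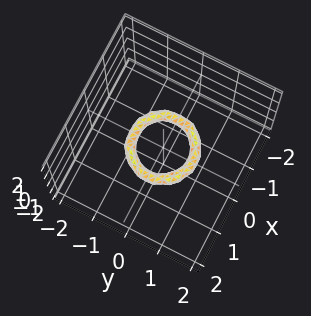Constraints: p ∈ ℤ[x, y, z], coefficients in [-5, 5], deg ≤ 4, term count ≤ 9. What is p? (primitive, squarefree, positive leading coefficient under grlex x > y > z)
1. Degree: the shape is more complex than any degree-3 surface, so deg p = 4.
2. Symmetries: rotational symmetry about the z-axis ⇒ p depends on x, y only through x² + y².
3. Observable constraints: a circular section at z = 0 has radius between 0 and 1; the x-axis gridline crossings are at x ∈ {-1, 1}.
4. Assembling these constraints gives the stated polynomial.

2*x^4 + 4*x^2*y^2 + 2*y^4 - 3*x^2 - 3*y^2 + 3*z^2 + 1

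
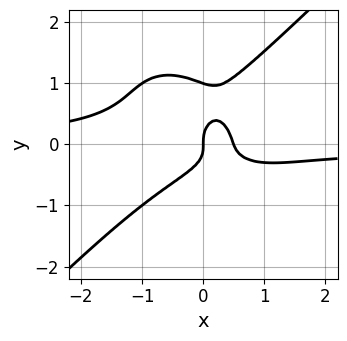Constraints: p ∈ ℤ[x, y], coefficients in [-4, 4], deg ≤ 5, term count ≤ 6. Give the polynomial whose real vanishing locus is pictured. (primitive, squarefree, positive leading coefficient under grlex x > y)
3*x^3*y - 3*y^4 + 3*y^3 + 2*x^2 - x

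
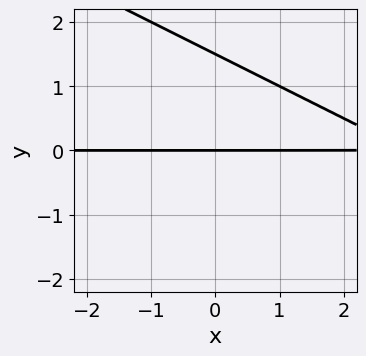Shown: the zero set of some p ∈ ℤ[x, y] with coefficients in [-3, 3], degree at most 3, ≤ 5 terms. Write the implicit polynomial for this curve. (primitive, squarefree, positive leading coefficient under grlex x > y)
x*y + 2*y^2 - 3*y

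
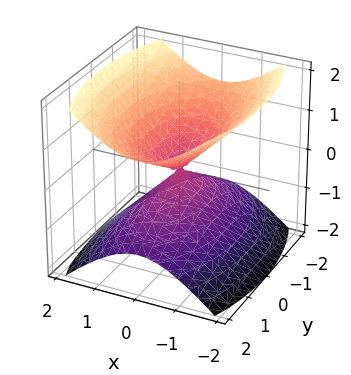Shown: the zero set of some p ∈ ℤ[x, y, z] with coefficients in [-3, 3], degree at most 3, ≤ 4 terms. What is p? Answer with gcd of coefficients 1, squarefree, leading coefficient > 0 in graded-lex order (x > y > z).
3*x^2 + y^2 - 3*z^2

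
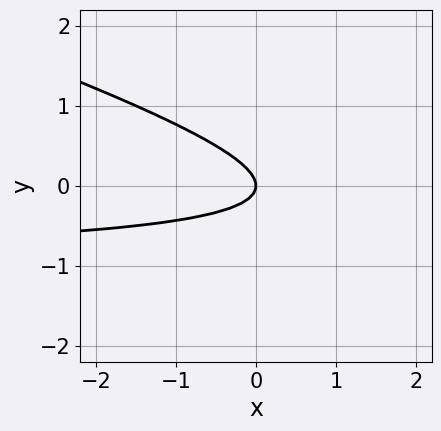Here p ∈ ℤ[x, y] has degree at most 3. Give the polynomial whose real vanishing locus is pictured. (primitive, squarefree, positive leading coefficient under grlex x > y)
(a) Degree: no degree-1 curve has this shape, so deg p = 2.
(b) Against the integer gridlines: one x-axis crossing is at x = 0; it meets the y-axis at y = 0 (among the integer gridlines).
(c) Solving for integer coefficients yields p as stated.

x*y + 3*y^2 + x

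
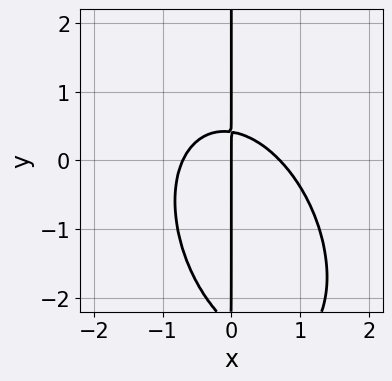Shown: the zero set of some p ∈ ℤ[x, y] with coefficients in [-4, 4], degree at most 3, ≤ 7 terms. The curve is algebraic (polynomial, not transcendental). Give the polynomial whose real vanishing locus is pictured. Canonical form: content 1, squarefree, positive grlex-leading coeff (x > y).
2*x^3 + x^2*y + x*y^2 + 2*x*y - x

First, deg p = 3.
Then, from the axis intercepts and sections: every point of the y-axis in the box is on the curve; it crosses the x-axis at the gridline x = 0.
Finally, assembling these constraints gives the stated polynomial.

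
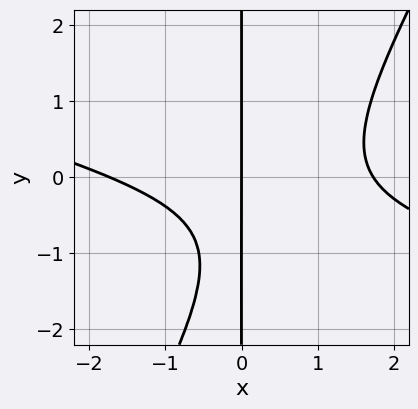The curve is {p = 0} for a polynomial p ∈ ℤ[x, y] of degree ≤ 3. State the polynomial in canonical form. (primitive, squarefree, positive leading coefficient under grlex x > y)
x^3 + 3*x^2*y - 2*x*y^2 - 3*x*y - 3*x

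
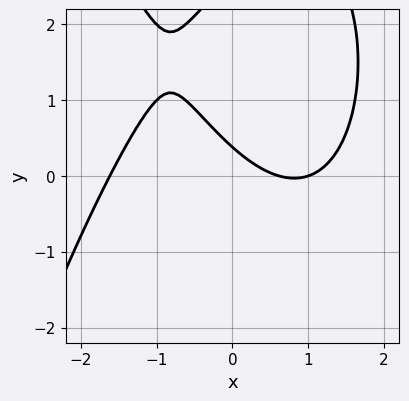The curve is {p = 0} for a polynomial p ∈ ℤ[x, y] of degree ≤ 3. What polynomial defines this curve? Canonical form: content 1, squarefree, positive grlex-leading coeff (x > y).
x^3 + y^2 - 2*x - 3*y + 1

(a) The degree is 3 — the shape is more complex than any degree-2 curve.
(b) Observable constraints: it meets the x-axis at x = 1 (among the integer gridlines).
(c) The integer polynomial consistent with all of this is the stated p.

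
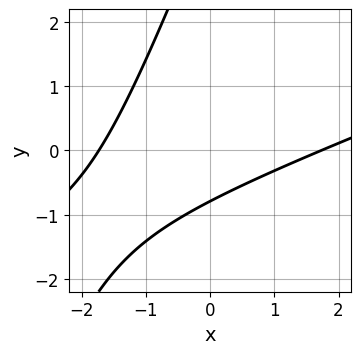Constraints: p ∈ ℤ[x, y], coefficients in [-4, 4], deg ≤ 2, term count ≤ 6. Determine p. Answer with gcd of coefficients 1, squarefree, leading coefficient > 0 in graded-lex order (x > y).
Degree: the shape is more complex than any degree-1 curve, so deg p = 2.
Solving for integer coefficients yields p as stated.

x^2 - 3*x*y + y^2 - 3*y - 3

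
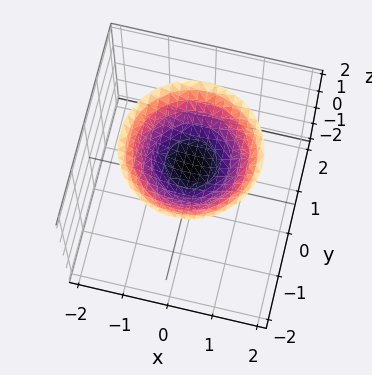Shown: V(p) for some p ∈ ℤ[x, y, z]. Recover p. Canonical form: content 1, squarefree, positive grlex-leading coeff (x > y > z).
(a) deg p = 2. A generic line meets the surface in up to 2 points.
(b) Symmetries: the surface is invariant under rotation about z: p = q(x² + y², z).
(c) Against the integer gridlines: it misses every integer gridline on the y-axis; it crosses the z-axis at the gridline z = 1; a circular section at z = 2 has radius between 1 and 2.
(d) Together with the visible shape, these determine p as stated.

x^2 + y^2 - 2*z + 2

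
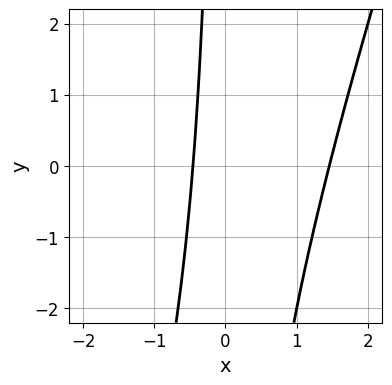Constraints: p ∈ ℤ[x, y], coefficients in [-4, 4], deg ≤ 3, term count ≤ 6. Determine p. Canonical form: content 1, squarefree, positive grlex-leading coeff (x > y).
First, the degree is 2 — the shape is more complex than any degree-1 curve.
Next, from the visible intercepts: the curve avoids every integer y-axis point in the box.
Finally, fitting integer coefficients to these (and the overall shape) gives p.

3*x^2 - x*y - 3*x - 2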